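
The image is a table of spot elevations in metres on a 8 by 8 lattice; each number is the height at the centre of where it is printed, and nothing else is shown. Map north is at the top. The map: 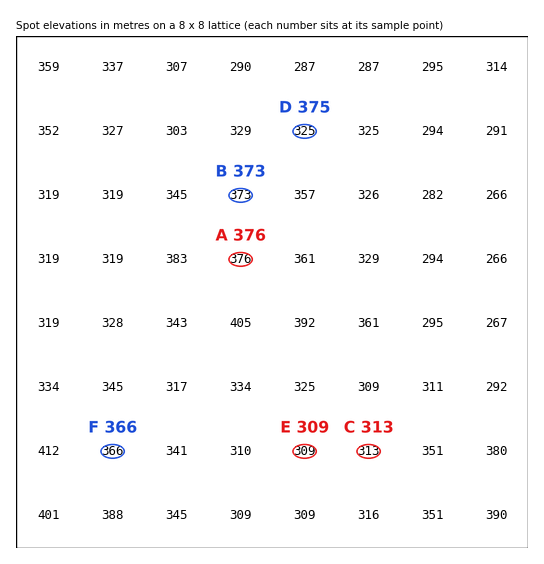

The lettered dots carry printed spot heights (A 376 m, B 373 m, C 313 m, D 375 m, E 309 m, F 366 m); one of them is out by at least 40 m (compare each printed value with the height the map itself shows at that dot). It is D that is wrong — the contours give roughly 325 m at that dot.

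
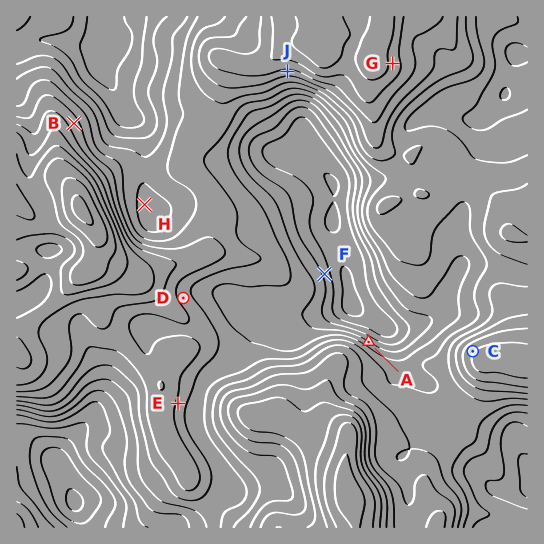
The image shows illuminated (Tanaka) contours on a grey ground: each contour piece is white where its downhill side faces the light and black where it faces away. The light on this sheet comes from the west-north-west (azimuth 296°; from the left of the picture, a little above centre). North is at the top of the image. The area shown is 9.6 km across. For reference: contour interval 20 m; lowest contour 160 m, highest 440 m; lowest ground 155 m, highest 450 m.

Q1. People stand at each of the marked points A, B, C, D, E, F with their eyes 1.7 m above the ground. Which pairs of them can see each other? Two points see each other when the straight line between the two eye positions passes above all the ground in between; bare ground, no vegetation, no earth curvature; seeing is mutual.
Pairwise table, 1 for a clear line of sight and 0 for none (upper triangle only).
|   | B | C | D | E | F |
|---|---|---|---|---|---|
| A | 0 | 1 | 0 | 0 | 1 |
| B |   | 1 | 0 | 0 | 0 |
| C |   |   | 1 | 0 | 1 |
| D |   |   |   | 0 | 0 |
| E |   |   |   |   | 0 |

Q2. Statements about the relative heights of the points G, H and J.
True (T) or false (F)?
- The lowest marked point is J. F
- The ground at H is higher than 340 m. F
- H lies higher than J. F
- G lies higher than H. T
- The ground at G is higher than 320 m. T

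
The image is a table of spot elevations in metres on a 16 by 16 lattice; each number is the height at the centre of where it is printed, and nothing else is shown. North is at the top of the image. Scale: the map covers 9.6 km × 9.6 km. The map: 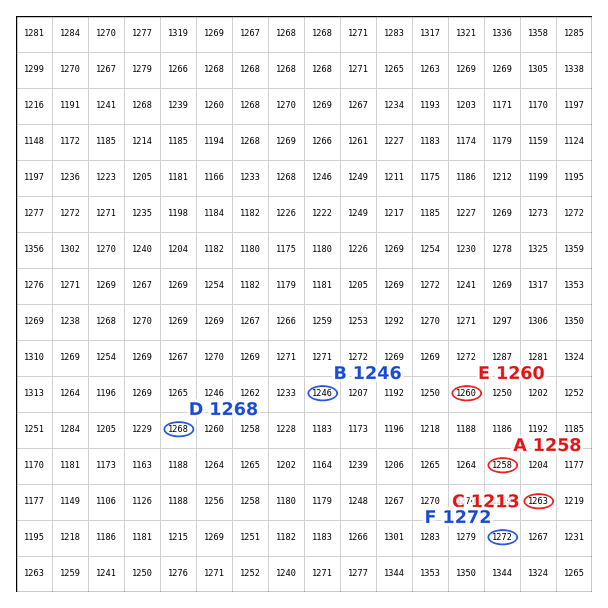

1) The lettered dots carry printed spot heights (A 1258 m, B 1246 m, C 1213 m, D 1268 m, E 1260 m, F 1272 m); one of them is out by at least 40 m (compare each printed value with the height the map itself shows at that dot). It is C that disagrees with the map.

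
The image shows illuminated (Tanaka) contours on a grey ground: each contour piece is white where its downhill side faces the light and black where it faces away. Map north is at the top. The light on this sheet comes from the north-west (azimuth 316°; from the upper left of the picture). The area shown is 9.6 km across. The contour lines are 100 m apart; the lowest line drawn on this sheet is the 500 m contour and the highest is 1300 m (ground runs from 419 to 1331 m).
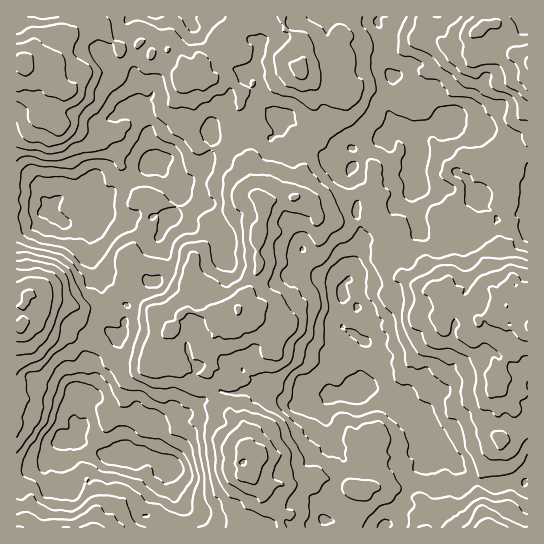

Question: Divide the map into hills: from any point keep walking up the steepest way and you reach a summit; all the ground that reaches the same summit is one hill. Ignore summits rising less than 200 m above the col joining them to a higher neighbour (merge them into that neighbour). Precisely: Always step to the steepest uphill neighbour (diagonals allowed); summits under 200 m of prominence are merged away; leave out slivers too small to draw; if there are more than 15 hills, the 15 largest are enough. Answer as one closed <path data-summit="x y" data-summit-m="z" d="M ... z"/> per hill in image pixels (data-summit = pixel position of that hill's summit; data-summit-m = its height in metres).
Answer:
<path data-summit="25 69" data-summit-m="1331" d="M379 16l-362 0-1 213 17-1 5-3 5-4 1-6 5-3 18 12 11 0 7-3 5 2 3 3-4 16 4 20 27 28 3 12 3 3 6-8 14-13 10-2 1-12 8-11 0-4-6-9 0-8 20-36 0-8-4-12 7 2 5-3 6-10 15-10 5-26 3 8 11 8 6-5 2-6 6-1 14-12 14-7 8 0 3 3 1 11 4 7 18 12 16 0 8 6 7-2 15 10 4 0-1-18 7-6 1-4 19 1 10 3 3 14 3 4 15 2 7 6 3-8 0-19-3-7 16-7 8-7 6 0-3-2-4-14-7-12-12 0-25-10-11-18-1-32-7-10z"/><path data-summit="238 309" data-summit-m="1207" d="M279 127l-4 8-12 9-5 1-19-6-12 12-11-8-3-8-5 26-15 10-7 10-4 3-6-1 3 19-20 36 0 8 6 9-1 8-7 7-1 12-10 2-14 13-5 8 1 5-7 24-5 9-23 22 2 14-3 7-6 6-7 1-3 4-3 24 10 8-8 11 34 17 13 2 3-2-1-7 3-5 0-14 2-6 5-6 7-3 10 10 0 15-4 8-11 8 15 0 0-6 10-31 9-7 17 0 7-9 11-4 10-8 6-1 6 2 11 0 17-7-6-1-3-5 11 5 0 3 5 0 7 8 24 9 4 0 6-4 0-11 6-6 14 8 8-2-4-8 5-15-3-10 10-11 5-12 5-3-6-4 0-6 4-8-4-12 0-15 6-8 0-7 14-33-3-16-4-8 1-11-6-12-2-20 3-4-18-10-7 2-8-6-18-1-16-11z"/><path data-summit="527 326" data-summit-m="1311" d="M366 139l-5 0-2 4-7 6 1 17-4 5 2 20 6 12-1 11 4 8 3 16-14 33 0 7-6 8 0 9 14 12 3 12-7 15 10 6 14 14 2 19-8 8-14 5 14 6 10 9 16 6 10 12 4-2 11 3 6 11 0 19 11-1 7 10 28 21 16 5 36-2 2-2 0-266-10 0-7 4-13 1-6-9-13-10 0-6-6-4-5-10-9-8-3 2-4 10-5 3-26 0-8-7 3-14-3-3-18-3-3-4-3-14z"/><path data-summit="257 455" data-summit-m="1268" d="M257 385l-19 8-11 0-6-2-6 1-10 8-11 4-7 9-17 0-11 9 1 1-9 31 17 13 0 15 7 16 9 11 3 18 138 1 0-8 8 1 13-5 9 7 16 5 15 0 1-3 10-11 4-15 10-13 0-8 2-5 14-12 0-8-30-4-11 7-12 4-8 0-9-8-16-1-10-4-3-5-1-20-4-9 2-11 11-8-2-2-7 0-9 7-25 6-24-9-7-8-5 0z"/><path data-summit="527 63" data-summit-m="1316" d="M527 16l-146 0-4 6 7 11 1 32 11 18 25 10 12 0 7 12 4 14 3 2-6 0-8 7-16 7 3 7 0 19-7 17 2 5 6 5 26 0 5-3 4-10 3-2 9 8 5 10 6 4 0 6 14 11 5 8 8 0 12-5 10-1z"/><path data-summit="21 325" data-summit-m="1324" d="M51 212l-5 1-8 12-5 3-17 2 1 249 13-10 12-4 5-6 10 0 3-5 0-13 2-2 13 0 8-10-10-8 3-11-1-11 4-6 7-1 7-9 0-33 13-15 5-2 7 4 3-3 7-24 0-4-5-4-3-12-27-28-4-13 4-23-6-5-20 3-13-8z"/><path data-summit="94 527" data-summit-m="1032" d="M74 439l-12 0-1 6 3 17 11 24 0 5-5 4-9 0-5-4-9-24 3-6 7-2-10 0-5 6-12 4-14 10 1 49 170-1-3-18-9-11-7-16 0-15-5-4-13-7-24 0-4 3-9 0-22-10z"/><path data-summit="487 527" data-summit-m="1174" d="M439 449l-10 2-2 2 0 8-14 12-2 5 0 8-10 13-4 15-10 11 0 3 141-1-1-46-21 2-4 2-12 0-13-4-31-22z"/>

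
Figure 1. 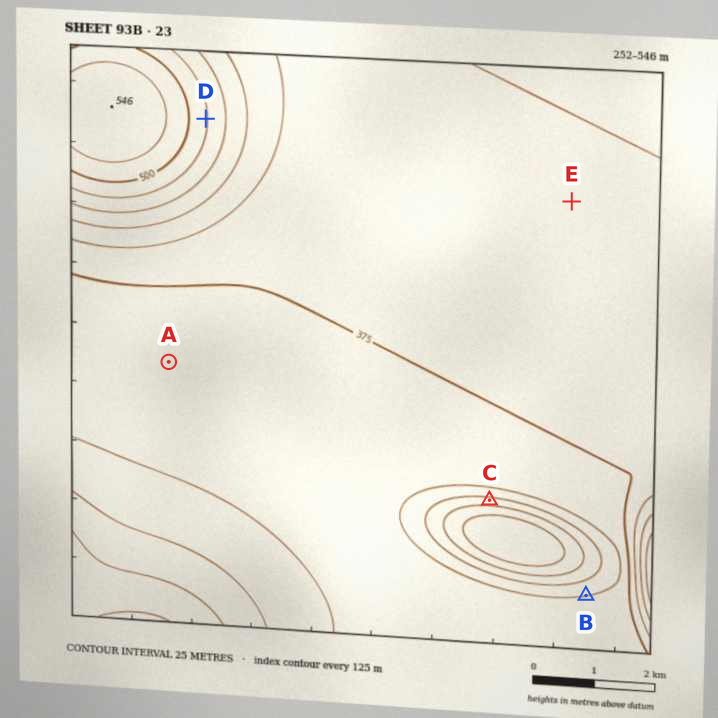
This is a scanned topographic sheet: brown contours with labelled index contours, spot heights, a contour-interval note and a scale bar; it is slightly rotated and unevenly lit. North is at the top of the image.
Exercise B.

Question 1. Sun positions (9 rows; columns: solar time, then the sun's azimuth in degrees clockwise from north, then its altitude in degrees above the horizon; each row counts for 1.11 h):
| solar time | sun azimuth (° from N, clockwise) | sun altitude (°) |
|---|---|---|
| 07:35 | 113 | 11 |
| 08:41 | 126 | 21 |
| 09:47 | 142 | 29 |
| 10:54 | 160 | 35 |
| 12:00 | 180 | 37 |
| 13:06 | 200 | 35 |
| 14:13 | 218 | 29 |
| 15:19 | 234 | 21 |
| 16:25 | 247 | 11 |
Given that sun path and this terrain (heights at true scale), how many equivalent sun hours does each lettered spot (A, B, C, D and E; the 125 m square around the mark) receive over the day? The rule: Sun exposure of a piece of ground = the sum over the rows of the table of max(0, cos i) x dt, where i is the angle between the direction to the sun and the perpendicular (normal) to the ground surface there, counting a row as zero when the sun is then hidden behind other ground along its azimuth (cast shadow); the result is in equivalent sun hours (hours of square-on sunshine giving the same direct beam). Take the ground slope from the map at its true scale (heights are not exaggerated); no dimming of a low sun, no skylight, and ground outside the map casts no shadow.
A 4.3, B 3.8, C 5.3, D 4.2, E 4.3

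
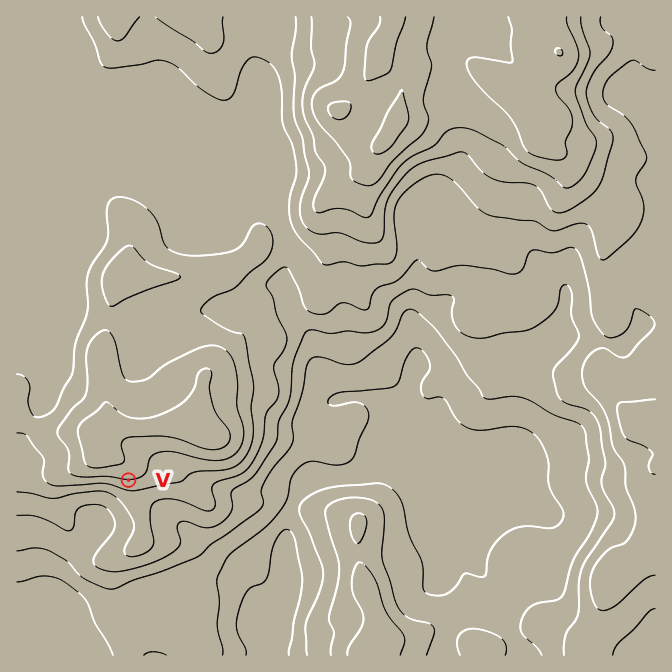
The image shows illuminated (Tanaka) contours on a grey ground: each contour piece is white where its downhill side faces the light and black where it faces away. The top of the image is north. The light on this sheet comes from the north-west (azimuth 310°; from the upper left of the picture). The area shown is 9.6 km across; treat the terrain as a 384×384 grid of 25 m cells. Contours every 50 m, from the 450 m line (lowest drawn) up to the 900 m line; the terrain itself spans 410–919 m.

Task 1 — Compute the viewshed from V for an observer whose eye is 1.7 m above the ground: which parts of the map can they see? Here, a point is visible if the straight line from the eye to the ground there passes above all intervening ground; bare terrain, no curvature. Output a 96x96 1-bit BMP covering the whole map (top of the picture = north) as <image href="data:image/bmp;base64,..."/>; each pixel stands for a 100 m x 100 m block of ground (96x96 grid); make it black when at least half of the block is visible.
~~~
<image width="96" height="96" href="data:image/bmp;base64,Qk2+BAAAAAAAAD4AAAAoAAAAYAAAAGAAAAABAAEAAAAAAIAEAAATCwAAEwsAAAIAAAAAAAAA////AAAAAAD/8AB////4AA4P/AD/wAB////8AA8f/AD/AAB////+AAP//gD+AAB////+AAD//gD8AAB+P//+AAD//wD8AAB8P//+AAD//wD8AAA8ff/8AAD//wD4AAA+ff/8AAD//wD4AAA//P/4AAD//wD4AAAf/P/4AAB//wDwAAAGPH/4AAA//4DwAAAAHD/4AAA//4DgAAAAAB/4AAAf/4DgMAAAAAfwAAAf/8Dg/gAAAAfwAAAf/8Pw/8AAAAPwAAAf///5///AAAPwAAAf///5///wAAPwAAAf///////4AAPwAAA////////4AAPwAAB////////4AAPwAAH////////4AAPwAB/////v///4AAH4AP////8H4f/wAAD4A/////8HwPPgAAAAAA////8D4MDAAAAAAAAP//8AeMAAAAAAAAAAf/8AHgAAAAAAAAAAH/8ADAAAAAAAAAAAB/8AAAAAAAAAAAAAAf8AAAAAAAAAAAAAAP8AAAAAAAAAAAAAAP8AAAAAAAAAAAAAAH8AAAAAAAAAAAAAAD8AAAAAAAAAAAAAAD8AAAAAAAAAAAAAAB8AAAAAAAAAAAAAAAIAAAAAAAAAAAAAAAAAAAAAAAAAAAAAAAAAAAAAAAAAAAAAAAAAAAAAAAAAAAAAAAAAAAAAAAAAAAAAAAAAAAAAAAAAAAAAAAAAAAAAAAAAAAAAAAAAAAAAAAAAAAAAAAAAAAAAAAAAAAAAAAAAAAAAAAAAAAAAAAAAAAAAAAAAAAAAAAAAAAAAAAAAAAAAAAAAAAAAAAAAAAAAAAAAAAAAAAAAAAAAAAAAAAAAAAAAAAAAAAAAAAAAAAAAAAAAAAAAAAAAAAAAAAAAAAAAAAAAAAAAAAAAAAAAAAAAAAAAAAAAAAAAAAAAAAAAAAAAAAAAAAAAAAAAAAAAAAAAAAAAAAAAAAAAAAAAAAAAAAAAAAAAAAAAAAAAAAAAAAAAAAAAAAAAAAAAAAAAAAAAAAAAAAAAAAAAAAAAAAAAAAAAAAAAAAAAAAAAAAAAAAAAAAAAAAAAAAAAAAAAAAAAAAAAAAAAAAAAAAAAAAAAAAAAAAAAAAAAAAAAAAAAAAAAAAAAAAAAAAAAAAAAAAAAAAAAAAAAAAAAAAAAAAAAAAAAAAAAAAAAAAAAAAAAAAAAAAAAAAAAAAAAAAAAAAAAAAAAAAAAAAAAAAAAAAAAAAAAAAAAAAAAAAAAAAAAAAAAAAAAAAAAAAAAAAAAAAAAAAAAAAAAAAAAAAAAAAAAAAAAAAAAAAAAAAAAAAAAAAAAAAAAAAAAAAAAAAAAAAAAAAAAAAAAAAAAAAAAAAAAAAAAAAAAAAAAAAAAAAAAAAAAAAAAAAAAAAAAAAAAAAAAAAAAAAAAAAAAAAAAAAAAAAAAAAAAAAAAAAAAAAAAAAAAAAAAAAAAAAAAAAAAAAAAAAAAAAAAAAAAAAAAAAAAAAAAAAAAAAAAAAAAAAAAAAAAAAAAAAAAAAAAAAAAAAAAAAAAAAAAAAAAAAAAAAAAAAAAAAAAAAA="/>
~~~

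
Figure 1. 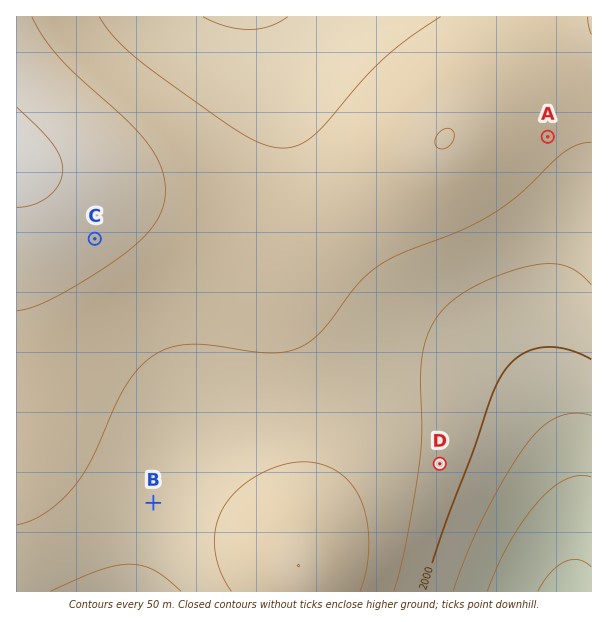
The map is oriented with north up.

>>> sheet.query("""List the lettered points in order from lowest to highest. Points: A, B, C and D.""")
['D', 'B', 'A', 'C']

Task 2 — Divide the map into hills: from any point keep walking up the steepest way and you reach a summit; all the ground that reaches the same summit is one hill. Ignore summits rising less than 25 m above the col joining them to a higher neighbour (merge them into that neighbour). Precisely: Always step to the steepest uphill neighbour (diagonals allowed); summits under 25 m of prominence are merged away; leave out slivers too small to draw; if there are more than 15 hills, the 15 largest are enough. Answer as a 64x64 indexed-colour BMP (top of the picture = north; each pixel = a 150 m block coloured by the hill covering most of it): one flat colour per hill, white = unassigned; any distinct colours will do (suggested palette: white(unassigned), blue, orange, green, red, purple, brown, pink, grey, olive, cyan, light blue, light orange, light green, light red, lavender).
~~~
<image width="64" height="64" href="data:image/bmp;base64,Qk12CAAAAAAAAHYAAAAoAAAAQAAAAEAAAAABAAQAAAAAAAAIAAATCwAAEwsAABAAAAAAAAAA////ALR3HwAOf/8ALKAsACgn1gC9Z5QAS1aMAMJ34wB/f38AIr28AM++FwDox64AeLv/AIrfmACWmP8A1bDFABERERERERMzMzMzMzMzMzMzMzMzMzMzMzMzMzMzMzMiEREREREREzMzMzMzMzMzMzMzMzMzMzMzMzMzMzMzMyIRERERERERMzMzMzMzMzMzMzMzMzMzMzMzMzMzMzMzIhEREREREREzMzMzMzMzMzMzMzMzMzMzMzMzMzMzMzMiERERERERETMzMzMzMzMzMzMzMzMzMzMzMzMzMzMzMyIRERERERERMzMzMzMzMzMzMzMzMzMzMzMzMzMzMzMzIhEREREREREzMzMzMzMzMzMzMzMzMzMzMzMzMzMzMzMiERERERERERMzMzMzMzMzMzMzMzMzMzMzMzMzMzMzMyIREREREREREzMzMzMzMzMzMzMzMzMzMzMzMzMzMzMzIhERERERERETMzMzMzMzMzMzMzMzMzMzMzMzMzMzMzMiEREREREREREzMzMzMzMzMzMzMzMzMzMzMzMzMzMzMyIRERERERERETMzMzMzMzMzMzMzMzMzMzMzMzMzMzMzIhERERERERERMzMzMzMzMzMzMzMzMzMzMzMzMzMzMzEiERERERERERETMzMzMzMzMzMzMzMzMzMzMzMzMzMzMSIRERERERERERMzMzMzMzMzMzMzMzMzMzMzMzMzMzMRIhERERERERERETMzMzMzMzMzMzMzMzMzMzMzMzMzMRIiEREREREREREREzMzMzMzMzMzMzMzMzMzMzMzMzMxEiIREREREREREREREzMzMzMzMzMzMzMzMzMzMzMzMxEiIhEREREREREREREREzMzMzMzMzMzMzMzMzMzMzMRESIiERERERERERERERERERETMzMzMzMzMzMzMzMzMRESIiIREREREREREREREREREREREREzMzMzMzMzMzERERIiIhERERERERERERERERERERERERERERERERERERERIiIiERERERERERERERERERERERERERERERERERERERIiIiIRERERERERERERERERERERERERERERERERERERIiIiIhERERERERERERERERERERERERERERERERERERIiIiIiERERERERERERERERERERERERERERERERERERIiIiIiIRERERERERERERERERERERERERERERERERESIiIiIiIhEREREREREREREREREREREREREREREREREiIiIiIiIiERERERERERERERERERERERERERERERERIiIiIiIiIiIRERERERERERERERERERERERERERERESIiIiIiIiIiIhEREREREREREREREREREREREREREREiIiIiIiIiIiIiEREREREREREREREREREREREREREREiIiIiIiIiIiIiIRERERERERERERERERERERERERERIiIiIiIiIiIiIiIhERERERERERERERERERERERERERIiIiIiIiIiIiIiIiERERERERERERERERERERERERERIiIiIiIiIiIiIiIiIRERERERERERERERERERERERERIiIiIiIiIiIiIiIiIhERERERERERERERERERERERERIiIiIiIiIiIiIiIiIiERERERERERERERERERERERERIiIiIiIiIiIiIiIiIiIRERERERERERERERERERERERIiIiIiIiIiIiIiIiIiIhEREREREREREREREREREREREiIiIiIiIiIiIiIiIiIiEREREREREREREREREREREREiIiIiIiIiIiIiIiIiIiIREREREREREREREREREREREiIiIiIiIiIiIiIiIiIiIhERERERERERERERERERERESIiIiIiIiIiIiIiIiIiIiERERERERERERERERERERESIiIiIiIiIiIiIiIiIiIiIRERERERERERERERERERERIiIiIiIiIiIiIiIiIiIiIhEREREREREREREREREREREiIiIiIiIiIiIiIiIiIiIiEREREREREREREREREREREiIiIiIiIiIiIiIiIiIiIiIRERERERERERERERERERESIiIiIiIiIiIiIiIiIiIiIhERERERERERERERERERERIiIiIiIiIiIiIiIiIiIiIiEREREREREREREREREREREiIiIiIiIiIiIiIiIiIiIiIREREREREREREREREREREiIiIiIiIiIiIiIiIiIiIiIhERERERERERERERERERESIiIiIiIiIiIiIiIiIiIiIiERERERERERERERERERERIiIiIiIiIiIiIiIiIiIiIiIREREREREREREREREREREiIiIiIiIiIiIiIiIiIiIiIhERERERERERERERERERESIiIiIiIiIiIiIiIiIiIiIiERERERERERERERERERERIiIiIiIiIiIiIiIiIiIiIiIRERERERERERERERERERIiIiIiIiIiIiIiIiIiIiIiIhEREREREREREREREREREiIiIiIiIiIiIiIiIiIiIiIiERERERERERERERERERESIiIiIiIiIiIiIiIiIiIiIiIRERERERERERERERERERIiIiIiIiIiIiIiIiIiIiIiIhEREREREREREREREREREiIiIiIiIiIiIiIiIiIiIiIiEREREREREREREREREREiIiIiIiIiIiIiIiIiIiIiIiIRERERERERERERERERESIiIiIiIiIiIiIiIiIiIiIiIhERERERERERERERERERIiIiIiIiIiIiIiIiIiIiIiIi"/>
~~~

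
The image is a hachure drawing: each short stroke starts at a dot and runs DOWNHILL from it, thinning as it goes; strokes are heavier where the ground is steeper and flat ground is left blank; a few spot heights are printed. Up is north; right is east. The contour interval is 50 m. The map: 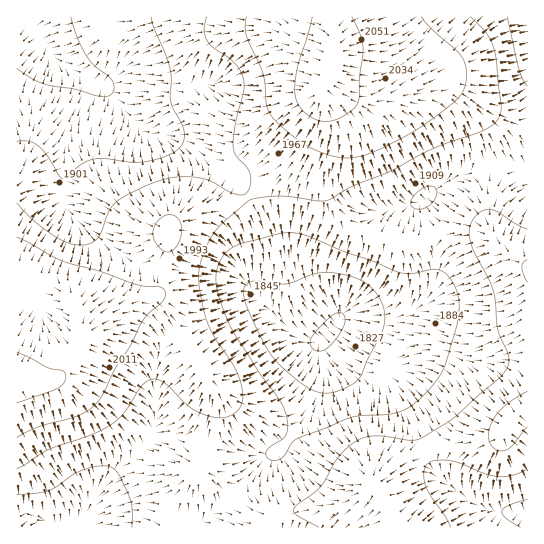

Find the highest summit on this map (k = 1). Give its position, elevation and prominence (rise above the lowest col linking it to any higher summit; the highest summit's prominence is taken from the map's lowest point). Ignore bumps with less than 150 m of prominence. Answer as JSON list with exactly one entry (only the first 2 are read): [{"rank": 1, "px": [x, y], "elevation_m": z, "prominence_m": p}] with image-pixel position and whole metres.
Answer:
[{"rank": 1, "px": [329, 71], "elevation_m": 2069, "prominence_m": 273}]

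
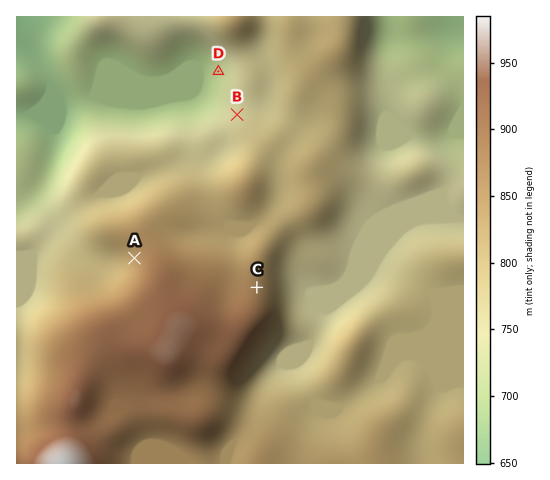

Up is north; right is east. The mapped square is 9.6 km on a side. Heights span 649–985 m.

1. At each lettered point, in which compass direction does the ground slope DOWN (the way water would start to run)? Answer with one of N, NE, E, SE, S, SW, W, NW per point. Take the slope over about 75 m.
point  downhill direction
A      W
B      NW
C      NE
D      W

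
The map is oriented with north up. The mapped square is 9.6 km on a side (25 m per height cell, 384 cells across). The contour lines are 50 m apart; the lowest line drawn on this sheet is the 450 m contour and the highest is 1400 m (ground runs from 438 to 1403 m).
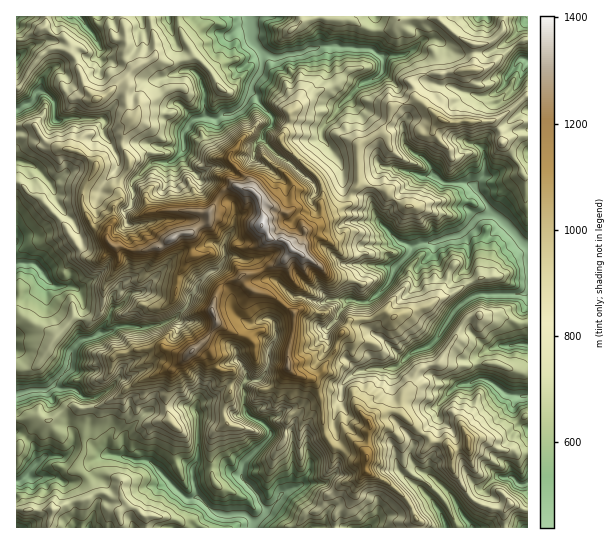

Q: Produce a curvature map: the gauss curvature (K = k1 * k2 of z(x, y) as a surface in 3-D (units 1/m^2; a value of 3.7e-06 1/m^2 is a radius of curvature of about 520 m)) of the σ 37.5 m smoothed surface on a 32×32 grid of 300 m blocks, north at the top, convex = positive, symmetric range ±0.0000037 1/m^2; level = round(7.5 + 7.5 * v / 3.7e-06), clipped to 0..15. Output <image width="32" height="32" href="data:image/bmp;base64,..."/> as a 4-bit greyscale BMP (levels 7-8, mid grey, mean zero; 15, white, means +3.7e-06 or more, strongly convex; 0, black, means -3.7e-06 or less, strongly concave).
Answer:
<image width="32" height="32" href="data:image/bmp;base64,Qk12AgAAAAAAAHYAAAAoAAAAIAAAACAAAAABAAQAAAAAAAACAAATCwAAEwsAABAAAAAAAAAAAAAAABEREQAiIiIAMzMzAERERABVVVUAZmZmAHd3dwCIiIgAmZmZAKqqqgC7u7sAzMzMAN3d3QDu7u4A////AMV3WKh5eJhWmLdXh6yMaCyhxZd1d5VnhmhmZpgml1lymHhniHd12GepeZanaGVix4d5d5iI91h3hja5Onhed/urdXh2lTZXeZvILrgtordkaHh3lpfFt4n0mXQqlRb1d3d3d3R7tHqxKVh45aaoeGN8ejN40IxQqpN1aWVoSleMhiib5IR7bG1JR5iGiHjKiJlJbUh8WZ9Kd1tHl3hneIp5iceHdMVFjcp0mHd3dzh5eHdpaTqoe0eGZgWFnFh12HdziBp7HAM+g6X3iomGh3aIiFn0uwroeR8PdTl3h+qZdmiDb1/3aZhXHNTGZ4h2g9q4aJlXE4V2fYwG9JhlC8ZndD+GWnnUg4hdhoYof4eGdnWyJqczuGhIinatJ3ZYh3iJFpt/c6mMWFapl3iGeXZ3V9ea6GTGdWU1ZpaqakSKl3d5uhqGC3eU2FakyoeViXd2ZwnDzZvHTHOmHUlhd3h4e6tvaiOwQKimh4WEz3eXeIonSCeVnf/QiHdqy2jIlnJGxWiLeonQ+YhoZ2wchYZ41Wh5h6RJPZR2eISHo+Y3XYzYWHhxpRDZd6lqJml4iPamWFd2vM9mlneneYhoaWyEuJiHhZdIhmtneciliNSGllSVZ4ZFiVVHdngzpnkJbmhIrHiGh4mE2ZeHi6V3pnObSXOIiHeWdelIh2p0p6jX"/>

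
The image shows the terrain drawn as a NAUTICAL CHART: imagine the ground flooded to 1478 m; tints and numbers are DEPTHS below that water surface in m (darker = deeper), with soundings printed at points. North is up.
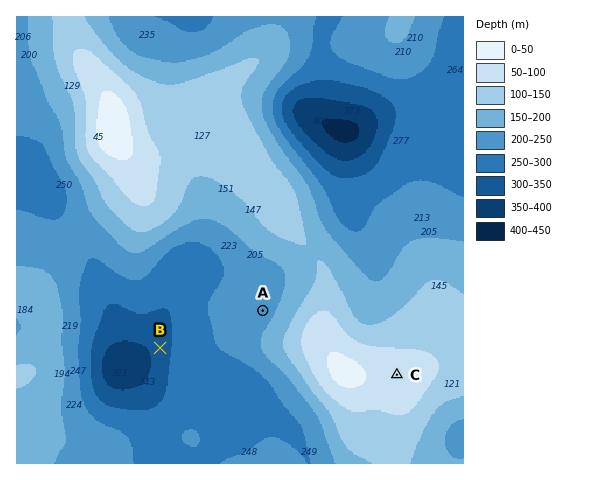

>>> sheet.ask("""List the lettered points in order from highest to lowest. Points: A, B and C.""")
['C', 'A', 'B']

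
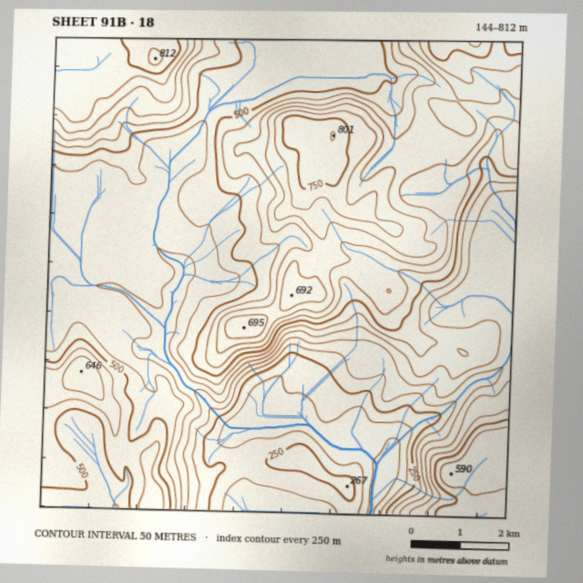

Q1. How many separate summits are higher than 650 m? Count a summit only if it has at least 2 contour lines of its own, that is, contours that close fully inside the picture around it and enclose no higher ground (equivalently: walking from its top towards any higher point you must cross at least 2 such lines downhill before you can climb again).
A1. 1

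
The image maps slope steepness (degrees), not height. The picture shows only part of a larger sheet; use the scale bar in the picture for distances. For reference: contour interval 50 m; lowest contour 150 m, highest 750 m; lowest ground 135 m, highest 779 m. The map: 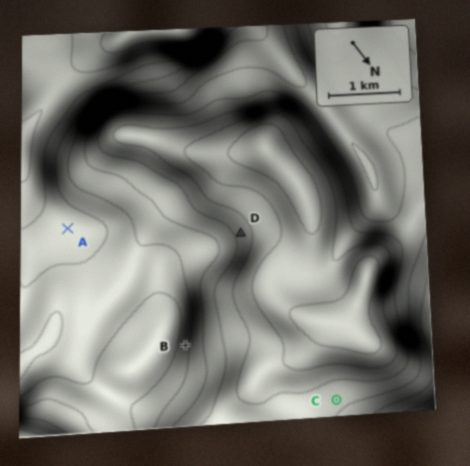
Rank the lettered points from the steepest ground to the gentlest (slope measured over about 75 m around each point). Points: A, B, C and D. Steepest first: B D C A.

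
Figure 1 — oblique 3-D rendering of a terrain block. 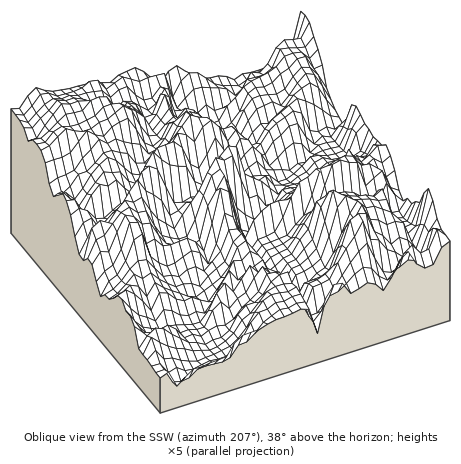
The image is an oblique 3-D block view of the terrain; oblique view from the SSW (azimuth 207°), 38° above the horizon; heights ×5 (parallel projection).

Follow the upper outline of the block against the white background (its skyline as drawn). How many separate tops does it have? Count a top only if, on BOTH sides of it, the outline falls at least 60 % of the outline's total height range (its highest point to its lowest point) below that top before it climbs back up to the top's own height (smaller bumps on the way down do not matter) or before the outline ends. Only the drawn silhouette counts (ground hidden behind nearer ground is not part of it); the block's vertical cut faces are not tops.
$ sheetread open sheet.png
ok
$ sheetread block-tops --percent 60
0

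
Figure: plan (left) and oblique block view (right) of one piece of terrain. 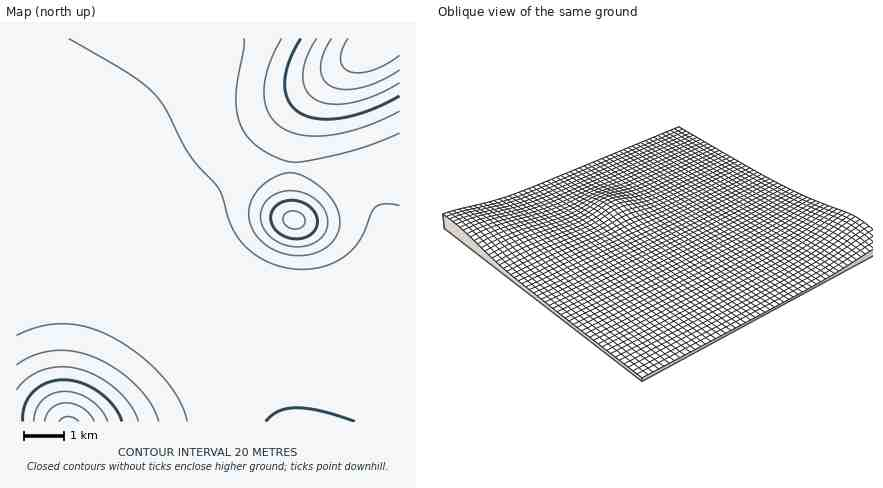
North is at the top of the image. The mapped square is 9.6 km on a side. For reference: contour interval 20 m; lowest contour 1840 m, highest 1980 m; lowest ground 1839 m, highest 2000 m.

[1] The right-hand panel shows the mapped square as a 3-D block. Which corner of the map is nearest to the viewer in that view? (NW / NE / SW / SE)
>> NW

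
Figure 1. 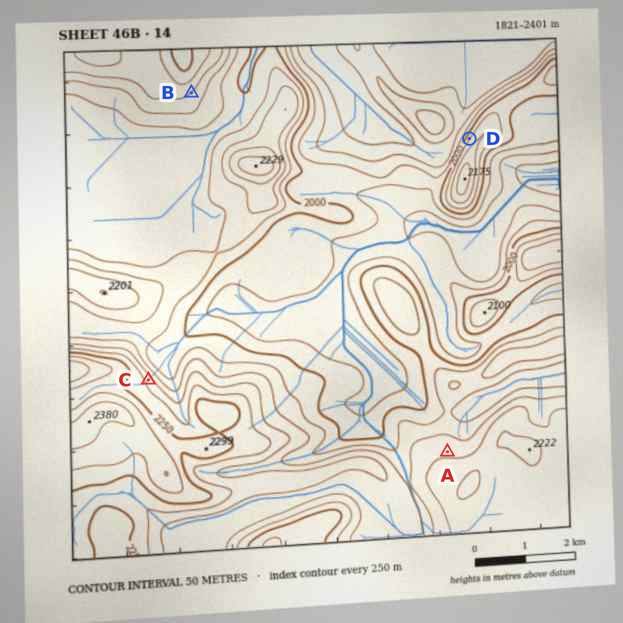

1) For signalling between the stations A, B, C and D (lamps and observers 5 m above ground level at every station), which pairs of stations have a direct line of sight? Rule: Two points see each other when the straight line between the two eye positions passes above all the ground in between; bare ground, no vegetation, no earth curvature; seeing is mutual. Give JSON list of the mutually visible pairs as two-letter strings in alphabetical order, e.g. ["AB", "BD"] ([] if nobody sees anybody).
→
["BC", "CD"]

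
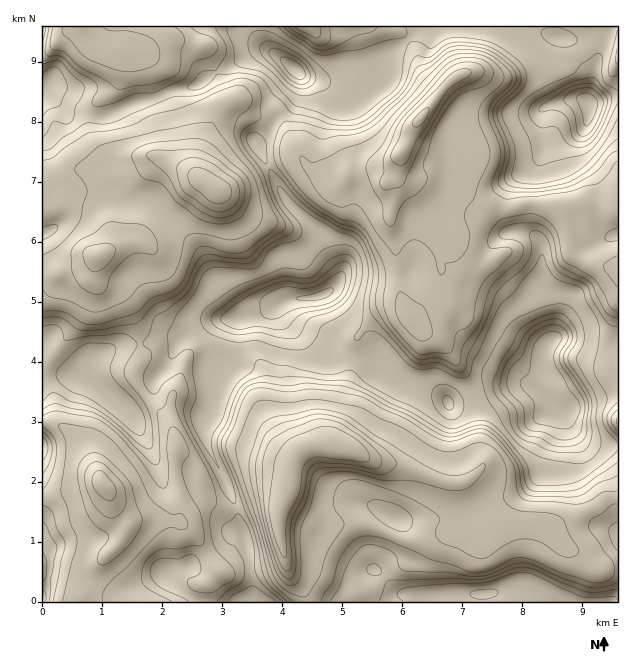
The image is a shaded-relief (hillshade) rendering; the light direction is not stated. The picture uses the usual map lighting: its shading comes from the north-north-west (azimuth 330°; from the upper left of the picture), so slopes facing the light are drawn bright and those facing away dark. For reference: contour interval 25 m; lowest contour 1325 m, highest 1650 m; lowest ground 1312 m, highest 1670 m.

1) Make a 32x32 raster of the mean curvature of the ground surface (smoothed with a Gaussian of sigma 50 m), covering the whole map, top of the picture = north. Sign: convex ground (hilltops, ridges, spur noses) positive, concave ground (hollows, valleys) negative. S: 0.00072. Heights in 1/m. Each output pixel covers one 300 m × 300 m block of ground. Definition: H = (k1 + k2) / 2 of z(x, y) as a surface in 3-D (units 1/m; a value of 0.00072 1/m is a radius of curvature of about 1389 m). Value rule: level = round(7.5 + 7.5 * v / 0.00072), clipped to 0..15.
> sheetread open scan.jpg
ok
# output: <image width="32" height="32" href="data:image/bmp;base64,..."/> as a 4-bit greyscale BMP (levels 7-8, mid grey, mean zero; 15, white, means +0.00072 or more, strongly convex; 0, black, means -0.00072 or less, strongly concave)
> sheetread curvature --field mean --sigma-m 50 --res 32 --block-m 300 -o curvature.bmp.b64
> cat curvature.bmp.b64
<image width="32" height="32" href="data:image/bmp;base64,Qk12AgAAAAAAAHYAAAAoAAAAIAAAACAAAAABAAQAAAAAAAACAAATCwAAEwsAABAAAAAAAAAAAAAAABEREQAiIiIAMzMzAERERABVVVUAZmZmAHd3dwCIiIgAmZmZAKqqqgC7u7sAzMzMAN3d3QDu7u4A////AGqHeIVpVDyoWaUzMyV2RHIrd3cWe9R/amdYuorEEpzeK315RjpxbziFVmmqrKy5mTllx5rGYK8np3ypiIiIiYVZeYl4tVHtJ4qTSHd4iZllh3qmink23YSGRodmeJvJuZavp0pqCauyU0d5u3mANJl4u1o6sIiqlGn6uWa8pZhXSXfDXaD1urvft2i6vkp3ctquYJ4jt5mr2DfKJ+U1UnfqpSO6JGtlaFa7ZBVahGGLhVRMfXVPyaqrYlgopkZxh4RnujtnVWZkVUZUSXZHNsmmVoqHh3iGZnd0icpaZF+YaURHhYq7uHh6ROuoWZIFiDbLeFaEBEasl12oipWXKVi5iKpWWlVUMnesh5mVeqddhqlpvVapUmIHm3iIlWZSWpeZVotiN5vbE3toiJqEfMmIzJmoeN0jeYK6eIh704toNmiJhndqy4M0uXeIkTGJhZd4eGRqpdYH6otXh5mpuImId3ZHreigrZZqd3iYzeyYiHh4aczKJciXmYloowEkqZqHeqm5aA2Yh42WeKxGhmtZqoiXh5BNuLpqxGesV4VatXR4h3d3aahUmPo3xHa3C5aXI3mbqnlVVDifRaBRRgZlR6dSB82pWYdQevWNeaMaJaqavFRHoAl3dHfv/pacfeqoiJicdhB5VlSRq7VHiHTZh4iqiEdVzoiZdUI1d1Zg"/>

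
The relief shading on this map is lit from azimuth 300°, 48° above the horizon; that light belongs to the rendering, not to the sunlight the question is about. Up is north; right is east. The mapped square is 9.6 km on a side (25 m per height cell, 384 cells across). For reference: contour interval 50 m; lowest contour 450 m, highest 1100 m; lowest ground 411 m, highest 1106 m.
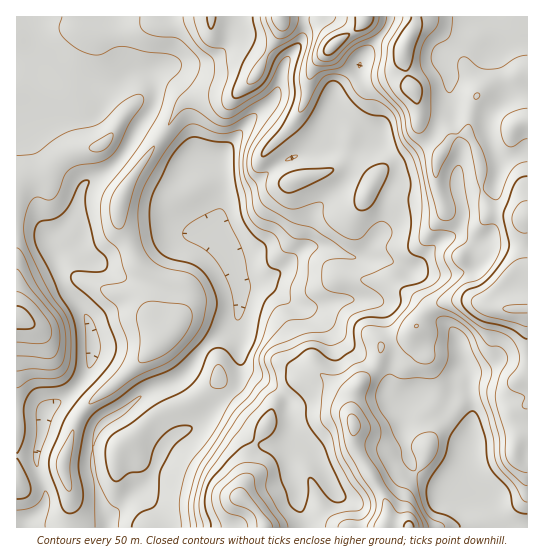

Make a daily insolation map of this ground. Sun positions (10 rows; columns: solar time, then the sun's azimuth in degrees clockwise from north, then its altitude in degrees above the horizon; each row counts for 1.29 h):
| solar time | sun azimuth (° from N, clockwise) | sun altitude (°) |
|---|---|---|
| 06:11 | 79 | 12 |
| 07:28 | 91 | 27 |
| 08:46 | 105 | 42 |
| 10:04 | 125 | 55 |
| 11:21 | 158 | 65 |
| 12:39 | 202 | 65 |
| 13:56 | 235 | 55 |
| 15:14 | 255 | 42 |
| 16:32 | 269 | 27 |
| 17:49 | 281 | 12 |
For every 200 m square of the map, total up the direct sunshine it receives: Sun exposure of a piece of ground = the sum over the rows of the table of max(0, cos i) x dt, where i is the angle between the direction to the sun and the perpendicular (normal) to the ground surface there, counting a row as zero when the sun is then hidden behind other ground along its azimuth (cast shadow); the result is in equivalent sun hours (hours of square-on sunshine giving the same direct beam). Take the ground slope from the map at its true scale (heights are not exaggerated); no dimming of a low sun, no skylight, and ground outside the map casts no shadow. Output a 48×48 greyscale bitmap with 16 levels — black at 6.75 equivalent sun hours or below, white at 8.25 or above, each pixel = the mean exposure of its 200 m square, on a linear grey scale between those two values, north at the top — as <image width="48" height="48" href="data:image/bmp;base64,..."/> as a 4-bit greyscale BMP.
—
<image width="48" height="48" href="data:image/bmp;base64,Qk32BAAAAAAAAHYAAAAoAAAAMAAAADAAAAABAAQAAAAAAIAEAAATCwAAEwsAABAAAAAAAAAAAAAAABEREQAiIiIAMzMzAERERABVVVUAZmZmAHd3dwCIiIgAmZmZAKqqqgC7u7sAzMzMAN3d3QDu7u4A////AMu7zLvKmYiaiazLp0ebqGVDmnITWKq7zO26zbvLh3iqibzdszertyAydzACSaqrze26zKrNt4mpVqvLVHq6l2iohFJoq7u6rMqbyprNy6mZQ1V3Z5q7l6y7ZGaau7u7vJebyIq93cqZYiI3mqq7ibu7V4q7y7q8zYequZm83cuociRFaJu5i7u2WZvMy5q7zamXqqiszLupchVmZ5uom7ylm7vMuZqpzLuWiqiLzLy5dBN5qrupupyZuru6qZqXrLqneqhmq8zLlzJYvMuay4y7qKmJupqorKm4erqEWbzMuWJHnLurzJuYeKqZu6uqu6q5aMy6dqzNzKUkaKu6qodEaru7u6uazLvLhJ3cuGiszcowNqu7mGZXm7u8u5uqu8zd2EjNy5dnrNyTM4zMuIq6rMzMy5qazN3t3HN83MynacyXRJzMuWervd3cu5h4zN7ty4VXzc3ch6pXiaq7uFNazd7tu6mWe+7tuZZ2jN3cuIg3eamahnVq3M3cu6vKiu7cl5h4is3cyXZmETRGVneazMy6mbvcu+7bd5iLqrzMy4iYUkQgJVi7q83bmbvdzN24Vpiru7u8zLm5h4h1d4h2VqzIfLzd3cpzJpm7u7uru7q6h4h4mpUiMTinu6zM3pYgF6zLqqqqqqq7l3eaqoU0ZBWry8zLu2IBa8zcupmaqom7l3rM3cu7u4ZWiIiYd3NGrcuYmqu7p3q7upmazd3dy2EAAAB7uoVouod5vMqYZXu7zLiJq8uqqXZ3ZkAIu4VoqZmrzJZERqu7vNuZqYd4iqurvcgym2V6u7zLunZmebu8us24eKvMzN3JiruEemebzLzcyXiau7u8y73cvN3cuqvaRKuZm5m8zLu9yZq7u7u83czd3d3MupjN2qy6vbvdzLqsuZvMzLqrzd3dzMzNyqmd7JzLvbzdzLqsuavMzKmqzd3dy7zdyqmLy6rJiszdzLmLuqvMzJmorN3dy6vMyqmLq6mGeMzMvLlnu7q7zJqqm83d3LmrqZmLq6uXebzMvMpkm8u7qImayZvN3dubqZh7q6y5aau7zd22W8urmIl33HRXm8upiKl7vKuqdqqrze7bV8y6qZlkncqIiJqYaLqLzLusubuqq7zclZzMzLuCOt3Mu6uoiruovbms3Lu6mYerp2vM3dy1A63cy7uJqa3KrMm73bu7uph6unjM3d3KUkvcy7mat3zLmaq5zbu7u7qIvKes3c3LljXMu7q8yYu7qau3V8y7u7uonMmc3LzcuGOcuqzLyrypqrzKZMu7u7u6mrqKu5nMyXZ8uby8u8yZq6u7uru7u7u7qqqYmZd8yXaMu7ubu6l5upmszKq7u8zMu7upmamHuWVsy9mIq7hpu6mavLu7zMzMzMzLuqqoeVY4yshla9mJu7qqmbu8zMzM3d3czNupi4hBjKmFacmpu7u7qczMzMzM3d3MzNy5itlzBbqpZKu7u7y7u7zMy7u8zN3Mu8uZqsy5UBrLYErMy7u7u7u7u7u7u7u6q7u6qcqqp2jKlVq6q7u7uw=="/>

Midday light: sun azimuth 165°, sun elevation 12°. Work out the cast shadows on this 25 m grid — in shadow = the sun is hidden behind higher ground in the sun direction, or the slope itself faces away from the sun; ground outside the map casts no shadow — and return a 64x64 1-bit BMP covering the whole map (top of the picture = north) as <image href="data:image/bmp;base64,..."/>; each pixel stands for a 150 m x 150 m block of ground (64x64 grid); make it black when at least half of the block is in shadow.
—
<image width="64" height="64" href="data:image/bmp;base64,Qk0+AgAAAAAAAD4AAAAoAAAAQAAAAEAAAAABAAEAAAAAAAACAAATCwAAEwsAAAIAAAAAAAAA////AAAAAAAAAAAAABgAAAAAAAAA/NwAAAAAAAH4yAAAAAIAAfiAAAAAAwAAAIAAAAAD8AAAAAAAAAPwAAAAAAAAA/wAAAAAAAAD/gAAAAAAAAPwAAAAAAgAA/AAAAAAABgD8AAAAAAAHAPwAAAAAAAOA/AAAAAAAgMB/gAAAAADAID+AEAAAAGAcD8AAAAAAOAcHwAAAAAA8AYfAMAAAABwAA4A8AAEADAADADwAAAAAAAP4OAAAAAAAAf8wAAAAAAAB/7AAAAAAAAH/IAAAAAAAAf8P4AAAAAABzg/wAAIAAACMH/AAAAAAAAAf8AAAAAAAAAA/+AAAAAAAAD/8AAAAAAAAP/wAAAcAAAAf/gAABwAAAAAfAAAGAAAAAI8AAAAAAAABxgAAAAAAAACAAAAAAAAAAAAAAAAAAAAAAAAAAAAAAAAAAAAAAAAAAAAAAAAAAAAAAAAGAAAAAAAAAAcAAAAAAAAABwAAPAAAAIADgAAfAAAAAAHAAwAAAAAAAMADgAAAAAAAQAPAAAAAAAAAA+AAAAAAAAAD4AAAAAAAAAHwAAABgAAAAHgAAAHAAAAAOAAAAMAAAAAQAAAAAAAAAAAAAAAAAAAAAAAAAAAAAAAEAAAAAAAAAAYBAAAAAAAABwAAAAAAAAAHgMAAAAAAAAPg4AAAAAAAAfDgAAAAAAAB4OAAA=="/>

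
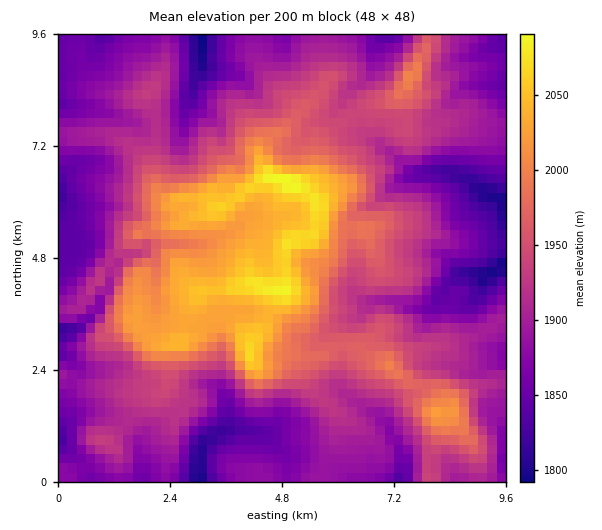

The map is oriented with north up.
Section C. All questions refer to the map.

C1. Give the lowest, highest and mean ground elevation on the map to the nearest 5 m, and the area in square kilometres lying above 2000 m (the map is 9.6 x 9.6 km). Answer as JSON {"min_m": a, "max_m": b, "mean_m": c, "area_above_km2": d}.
{"min_m": 1785, "max_m": 2100, "mean_m": 1930, "area_above_km2": 16.0}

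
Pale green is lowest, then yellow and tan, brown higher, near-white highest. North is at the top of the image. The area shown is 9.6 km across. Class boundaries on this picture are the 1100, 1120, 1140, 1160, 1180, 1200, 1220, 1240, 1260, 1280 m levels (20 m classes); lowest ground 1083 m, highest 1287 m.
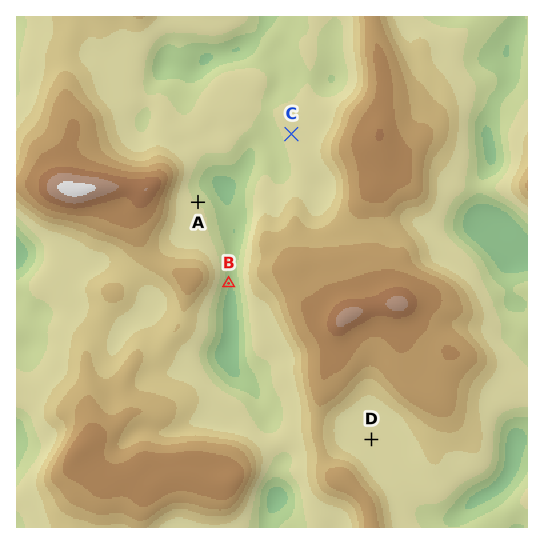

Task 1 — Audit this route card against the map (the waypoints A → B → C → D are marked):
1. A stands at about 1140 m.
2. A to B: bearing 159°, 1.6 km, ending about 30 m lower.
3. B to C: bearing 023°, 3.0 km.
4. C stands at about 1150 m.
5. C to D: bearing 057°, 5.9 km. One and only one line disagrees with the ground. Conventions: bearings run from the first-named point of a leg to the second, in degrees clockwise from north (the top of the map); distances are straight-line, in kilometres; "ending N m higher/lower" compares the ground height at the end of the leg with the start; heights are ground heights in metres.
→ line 5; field bearing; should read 165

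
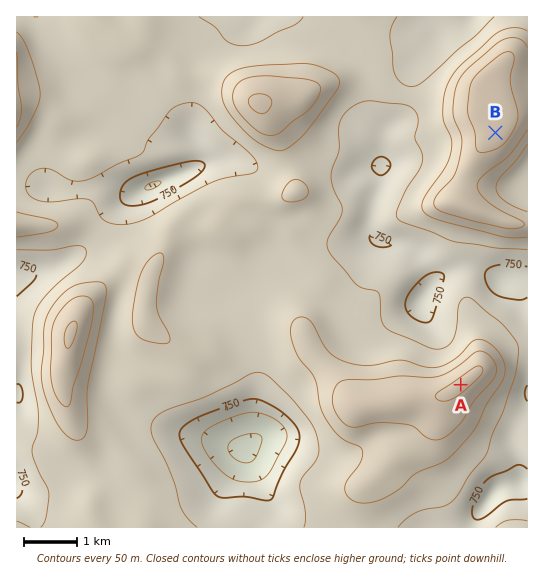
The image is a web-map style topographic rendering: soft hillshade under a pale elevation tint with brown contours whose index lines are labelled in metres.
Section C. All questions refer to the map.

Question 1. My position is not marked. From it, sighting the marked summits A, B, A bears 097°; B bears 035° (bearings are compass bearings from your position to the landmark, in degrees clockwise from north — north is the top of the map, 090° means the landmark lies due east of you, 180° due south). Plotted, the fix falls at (330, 369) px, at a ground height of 880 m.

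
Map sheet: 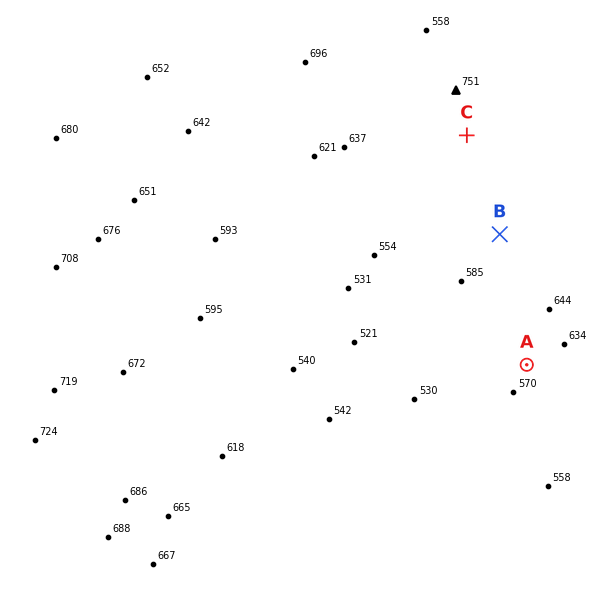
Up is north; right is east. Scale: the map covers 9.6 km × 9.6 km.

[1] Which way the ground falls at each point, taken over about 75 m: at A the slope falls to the SW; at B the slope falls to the SW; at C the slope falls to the SW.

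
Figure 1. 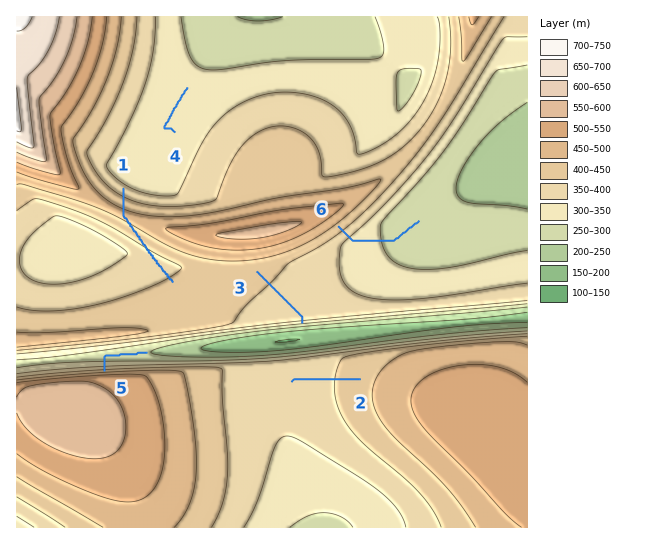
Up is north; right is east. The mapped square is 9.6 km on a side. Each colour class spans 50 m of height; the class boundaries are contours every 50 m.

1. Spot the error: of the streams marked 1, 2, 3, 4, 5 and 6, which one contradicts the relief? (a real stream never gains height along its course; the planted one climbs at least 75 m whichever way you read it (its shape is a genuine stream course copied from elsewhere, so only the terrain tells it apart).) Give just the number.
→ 1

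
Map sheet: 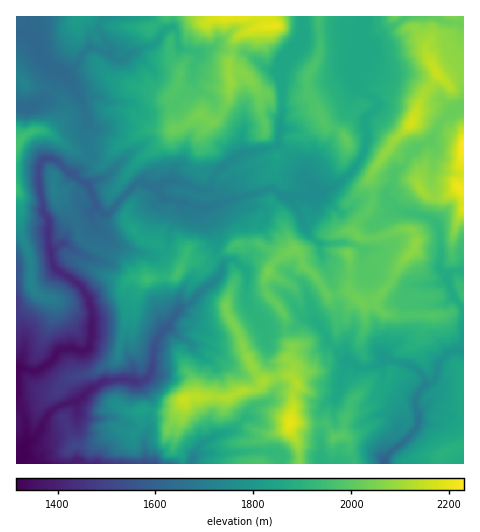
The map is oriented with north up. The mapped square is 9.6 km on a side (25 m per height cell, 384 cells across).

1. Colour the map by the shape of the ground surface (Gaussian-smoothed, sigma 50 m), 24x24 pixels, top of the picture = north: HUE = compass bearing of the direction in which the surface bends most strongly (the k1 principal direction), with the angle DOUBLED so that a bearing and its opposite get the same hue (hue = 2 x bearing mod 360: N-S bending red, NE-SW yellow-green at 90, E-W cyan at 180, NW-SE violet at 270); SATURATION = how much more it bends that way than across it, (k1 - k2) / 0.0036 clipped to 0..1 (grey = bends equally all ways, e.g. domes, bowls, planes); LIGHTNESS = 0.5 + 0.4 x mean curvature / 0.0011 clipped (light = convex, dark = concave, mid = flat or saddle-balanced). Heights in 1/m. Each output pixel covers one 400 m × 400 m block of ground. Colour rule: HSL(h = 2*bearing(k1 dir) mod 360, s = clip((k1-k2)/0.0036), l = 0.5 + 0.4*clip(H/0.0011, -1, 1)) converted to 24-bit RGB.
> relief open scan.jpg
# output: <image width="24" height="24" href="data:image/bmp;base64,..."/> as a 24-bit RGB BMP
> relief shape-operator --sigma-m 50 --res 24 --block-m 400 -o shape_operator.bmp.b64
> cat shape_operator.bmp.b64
<image width="24" height="24" href="data:image/bmp;base64,Qk32BgAAAAAAADYAAAAoAAAAGAAAABgAAAABABgAAAAAAMAGAAATCwAAEwsAAAAAAAAAAAAAY2CSfVec5nJhigAEi1ILvGgHXa8AYhMA0f+JB0VMwLlTrcQ0n7Upn1UvSRc13vOAZy+Bd5VQxM1rDgQvNvi9wpbMs4+zkXGbVapMSHWHb69hPiqW4azTjrm+yUjOdTTn9OLCMFVpFXMaHL83woritFXby/LBa79ZHU+kn9LizXLFXGKcDMJZCoA1n412mHRtwUeXGqdlzeOzDxBG+ZRT0aI005XcDj2p6b2wvW6bTD6XVcFPG1s2PVmb8u3ZamnBMV2i0lhnRZSBwVqeXoCtACR3wb5sj4Vth1OSypK1erAdBywgis/U3O7vRWrGLxal8drr48rvk5vq8NL1TkTaDUMdzdtZ2UJLNpONMmWUy36ElWSjprN2ByyBdm+6l4Z+O8C3a1uozZ7DyX/mFkQALjMAKjECDCcQeXMhweGIaT6BrE9Bvxo6wJ/rWdKz2YZ9Sp+BL2VruJR5pme9nYq1Yxu8G7QinZ1+o0IzGpobS7VcNVt72G/p+NPgaeuOBhhFneqwwk5ThDJNZSY+2fXWGBNS18CQY6hcy3WnQy1ktsE0JGc/vjgjprwvG4VtasR+P4Cb1KGNI0caE5YcIzRF9aSTv9GYBR4uv+51pBE7kz9qp7ZPneB4HBc0tth51qS7Xh9xdzSc282TOjlcT6Bnr4mRp2GYKYFPmlBprodmg6h3QLp1EBIs3MSIxb2QNDt+CXZhw21efzh91vnSdDV3ZUVlhdlLfno1YilYyKeEz7pLfDqbZZ+8W5q2jIO9NIW0kyd4oN3B0uPmKSLEQh5XsdqPx6yNdz51EDszEqYec2bD8/XKUyleXM2Q1l4/djiQwr5qhlObf7PIcc6uUl6AZaBwdr1VmAqqT87/SN28vnWJMwAfSK+R3Om91nOpeWbNRV3lAO4aAzAa+d/SGxVb49t1RM6oYh9nguCmk3K2YIOAtXSFSZRDcYtXf7lkNSTBuv85JFFySAEireDsRd+4Lb+Um8HRpVCx7anLVVPNSVzWQJ4AKxZX8NO6ZyldlOauaDeNsJJPXHaJY2152ZKkW5tUJyR8e7Aqhf+PFwYtTeEbynwkarixbzgrloAfX7lIRYWky7rlUCuw4bz5fqbdSMLPxqjXutzpRwE4xPYSlSI0bYxZT4p97dXNFRNK5ORQrOR2CQQv4H9rlc2TcUl/oEi9ueXRi5e3Pb6YdVs/ez5qWa9Dm3g3cilX0empIwcszbfjr6nmf8zNUlW1eInNxuS6KxBP/VdY1emUGQAzsOalcKldgQ1kI/p3sbhoTG1FlVBOf1o9VHlCapJjq156Mqxw4cp8RTWcPI57sD8owX1sX5R8cXIzSyYTZE8psOYu3fbVGAA/tN+tSlnIazPbUf8MsOEKhCVry0hPvz5Npk9gbI1EaaMonM4WgVcpeY1TLVc6dFW/zHBvfJZJhlCIld/KXE/Ol87j8eWLAEey6AgZaAcPJMQZ40VUyRk1XZE1WGkksahcL5g/emSzbIeks5HEeJVxaFZskl2OCJAI5ETc0pJ9Klt31syoNT5yypRT7NB9BTIBspIPeMvTtlOyJbZL5Ec+z2vERZE50IBGlNCtGFs1ZnQjeaIuqlx0eFBQTVJs4sy3ATAy+NPVO4yATZpGRjt+1ZCD/8z8uND6gNzpWE14UW2JvXaYmGTDcUW65MvUN7jGr4hmYoykgzHfoPmpFxultVqsXrSxye/SHRJkQq5g+q7NQJU0LFxifuGKe44ayzUpqVF+WUR7pVtzYqucbqFxSmp4srd3to/HxpzRqF6RJzpk9fOHCwxfd6OeoculhGhEfyqJSYdmP1SS9NfYPmuHM6E8g489PGlAjqx3ZTR1iqhDpodKiZRXbIyzlqZwWY9ddjtb26GFMniI6/TXCwljnbWOiKF2ZGB8rXCcQVmPOGR16cyvd0JuaqM6n8rRY26hflpmbkRtireikLTEn4K6TGyAx6qPSFV9aVWQ272akt3UxE7FJxxe0sKaXHVid216bG+Bd4KHQ1xknXxN33mFWmzIo4FsdlJsilNPL7Knqt61WCEjpEZHp1yngcl+a0ynX1iSxtujkk8lgGAWLGBdvHJ5wYJxaGd5fH5/dGt+c0p5a6xvoNaRclt5i3FsX0p1roSGL8QxlWAXgGBNZYArEHs96zRtmlMoJF4Z7W0tjztezbp9FVU2K0JO4c+Ka2h8fnl/blZxRFV6mcaUpnNsZWuFhXB+TFJ0uomAvJeSLXScWp7TRMfb5EnVBhSB16CmyY/eMN61bo7hyKfim9LuEBA/0tyGbG5/aWd9h02aGvhgbdcqp0o2iUkx"/>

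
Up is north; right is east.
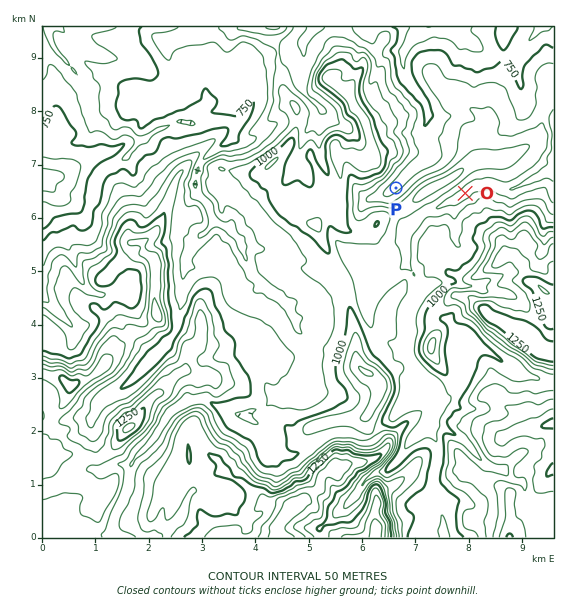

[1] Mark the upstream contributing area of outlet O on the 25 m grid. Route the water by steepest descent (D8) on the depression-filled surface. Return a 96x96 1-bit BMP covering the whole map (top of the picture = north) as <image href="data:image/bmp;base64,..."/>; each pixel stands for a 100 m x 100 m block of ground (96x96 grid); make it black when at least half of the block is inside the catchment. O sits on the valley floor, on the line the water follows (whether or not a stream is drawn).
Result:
<image width="96" height="96" href="data:image/bmp;base64,Qk2+BAAAAAAAAD4AAAAoAAAAYAAAAGAAAAABAAEAAAAAAIAEAAATCwAAEwsAAAIAAAAAAAAA////AAAAAAAAAAAAAA///gAAAP8AAAAAAA///gAAAP8AAAAAAA///gAAAP8AAAAAAAf//gAAAP8AAAAAAAP//gAAAP8AAAAAAAH//gAAAP8AAAAAAAD//gAAAP8AAAAAAAA//gAAAP8AAAAAAAAf/gAAAf8AAAAAAAAP/4AAA/8AAAAAAAAP/+AAD/8AAAAAAAAP//HwP/8AAAAAAAAD///8f/8AAAAAAAAAf/////8AAAAAAAAAB/////8AAAAAAAAAAf////8AAAAAAAAAAP////8AAAAAAAAAAf////8AAAAAAAAAA/////8AAAAAAAAAA/////8AAAAAAAAAB/////8AAAAAAAAAB/////8AAAAAAAAAB/////8AAAAAAAAAB/////8AAAAAAAAAA/////8AAAAAAAAAA/////8AAAAAAAAAAf////8AAAAAAAAAAf////8AAAAAAAAAAf////8AAAAAAAAAAf////8AAAAAAAAAA/////8AAAAAAAAAD/////8AAAAAAAAAH/////8AAAAAAAAAH/////8AAAAAAAAAH/////4AAAAAAAAAH/////AAAAAAAAAAH////+AAAAAAAAAAH/////AAAAAAAAAAH/////gAAAAAAAAAP/////wAAAAAAAAAP/////4AAAAAAAAAP/////8AAAAAAAAAP/////4AAAAAAAAAP/////4AAAAAAAAAf/////4AAAAAAAAAf/////4AAAAAAAAAf/////wAAAAAAAAAf/////gAAAAAAAAA/////+AAAAAAAAAA/////+AAAAAAAAAB/////8AAAAAAAAAD/////8AAAAAAAAAD/////4AAAAAAAAAD/////gAAAAAAAAAH/////gAAAAAAAAAH/////AAAAAAAAAAP/////AAAAAAAAAAPz////AAAAAAAAAAPA////AAAAAAAAAAPAf//+AAAAAAAAAAAAH//8AAAAAAAAAAAAB//4AAAAAAAAAAAAAf/wAAAAAAAAAAAAAP/gAAAAAAAAAAAAAH/AAAAAAAAAAAAAAB8AAAAAAAAAAAAAAAYAAAAAAAAAAAAAAAAAAAAAAAAAAAAAAAAAAAAAAAAAAAAAAAAAAAAAAAAAAAAAAAAAAAAAAAAAAAAAAAAAAAAAAAAAAAAAAAAAAAAAAAAAAAAAAAAAAAAAAAAAAAAAAAAAAAAAAAAAAAAAAAAAAAAAAAAAAAAAAAAAAAAAAAAAAAAAAAAAAAAAAAAAAAAAAAAAAAAAAAAAAAAAAAAAAAAAAAAAAAAAAAAAAAAAAAAAAAAAAAAAAAAAAAAAAAAAAAAAAAAAAAAAAAAAAAAAAAAAAAAAAAAAAAAAAAAAAAAAAAAAAAAAAAAAAAAAAAAAAAAAAAAAAAAAAAAAAAAAAAAAAAAAAAAAAAAAAAAAAAAAAAAAAAAAAAAAAAAAAAAAAAAAAAAAAAAAAAAAAAAAAAAAAAAAAAAAAAAAAAAAAAAAAAAAAAAAAAAAAAAAAAAAAAAAAAAAAAAAAAAAAAAAAA="/>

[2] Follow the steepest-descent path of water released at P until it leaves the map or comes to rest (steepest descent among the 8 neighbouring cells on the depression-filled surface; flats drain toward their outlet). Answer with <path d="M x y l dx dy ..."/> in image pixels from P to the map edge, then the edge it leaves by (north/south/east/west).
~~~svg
<path d="M396 188l0-3 19-18 8-4 5-6 0-6-5-14 0-8 4-6 0-6 1-1-1-8-3-7-5-5 0-1-6-6 0-1-6-8 0-3-3-5 0-5-1-2 0-12 2-5 12-13 4-2 7-6"/>
exit: north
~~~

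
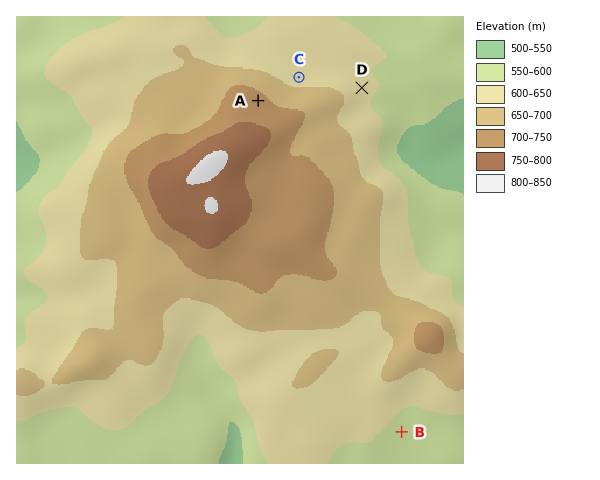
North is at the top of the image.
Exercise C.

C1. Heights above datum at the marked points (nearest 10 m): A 710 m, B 580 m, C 630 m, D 610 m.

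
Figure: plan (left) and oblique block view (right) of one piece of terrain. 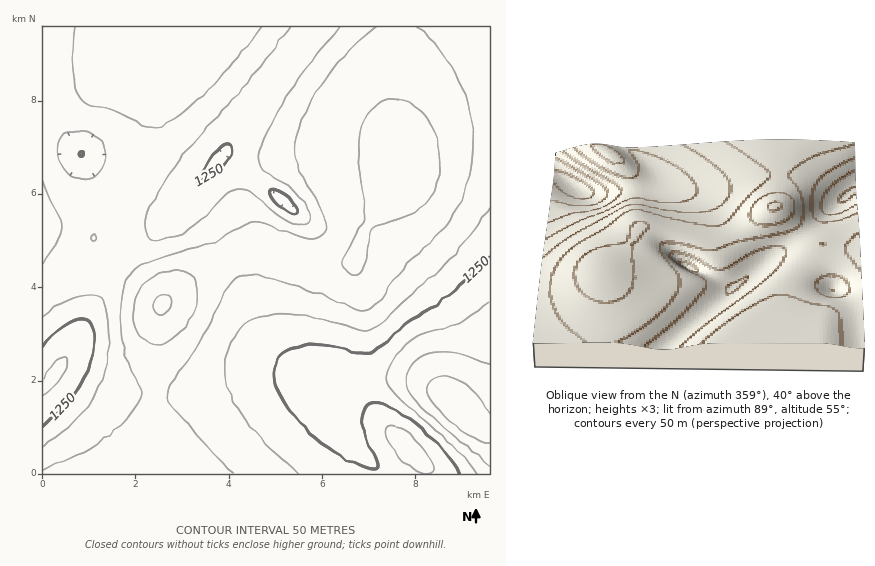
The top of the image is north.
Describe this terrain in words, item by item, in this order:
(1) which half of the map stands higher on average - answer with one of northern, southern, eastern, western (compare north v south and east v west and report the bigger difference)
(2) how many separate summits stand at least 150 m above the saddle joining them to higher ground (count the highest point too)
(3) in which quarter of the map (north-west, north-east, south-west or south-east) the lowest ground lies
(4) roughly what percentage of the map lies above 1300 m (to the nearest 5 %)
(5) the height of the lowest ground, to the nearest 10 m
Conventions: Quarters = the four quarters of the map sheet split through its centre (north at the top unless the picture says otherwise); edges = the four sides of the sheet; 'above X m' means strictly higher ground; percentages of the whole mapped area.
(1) On average the northern half of the map is the higher ground.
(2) There is 1 summit with 150 m or more of prominence.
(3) Look to the south-east quarter for the lowest ground.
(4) About 65 % of the map lies above 1300 m.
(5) The lowest ground is at about 1070 m.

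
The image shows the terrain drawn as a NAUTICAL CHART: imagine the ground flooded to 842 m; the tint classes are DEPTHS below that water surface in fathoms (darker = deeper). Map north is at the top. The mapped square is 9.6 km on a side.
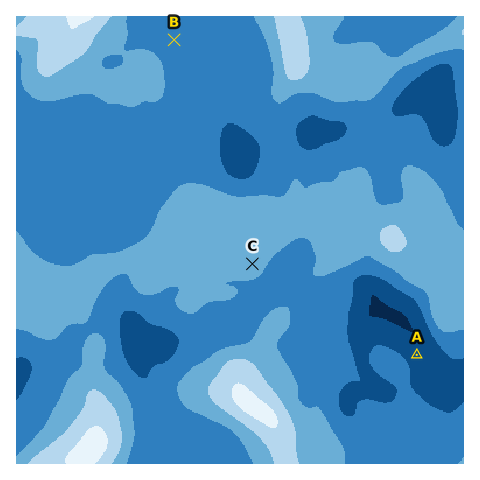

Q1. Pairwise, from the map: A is below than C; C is above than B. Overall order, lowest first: A B C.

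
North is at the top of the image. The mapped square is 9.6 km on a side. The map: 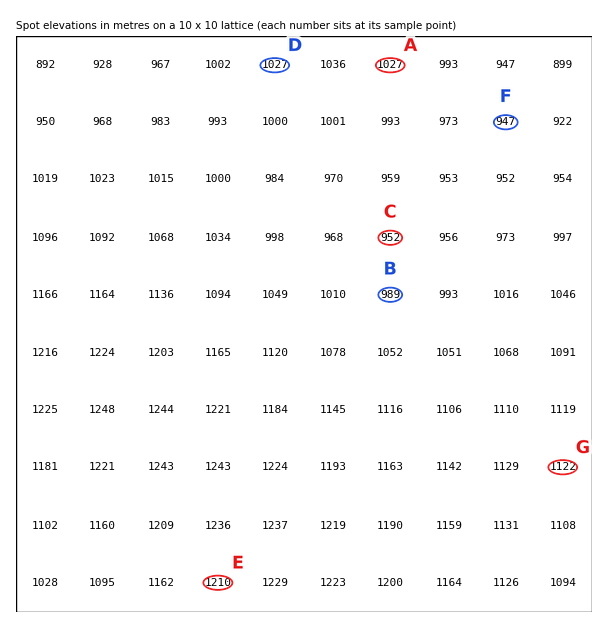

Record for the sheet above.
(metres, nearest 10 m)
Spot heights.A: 1030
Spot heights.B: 990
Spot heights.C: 950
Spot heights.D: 1030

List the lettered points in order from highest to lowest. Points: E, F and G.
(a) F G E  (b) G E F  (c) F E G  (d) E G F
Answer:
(d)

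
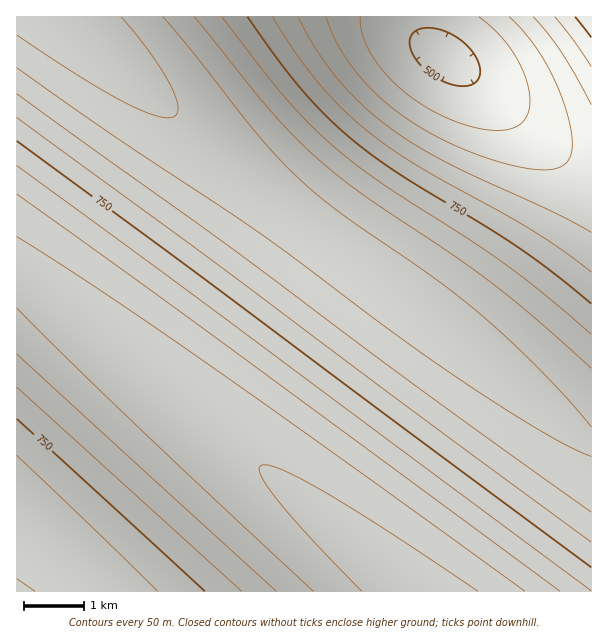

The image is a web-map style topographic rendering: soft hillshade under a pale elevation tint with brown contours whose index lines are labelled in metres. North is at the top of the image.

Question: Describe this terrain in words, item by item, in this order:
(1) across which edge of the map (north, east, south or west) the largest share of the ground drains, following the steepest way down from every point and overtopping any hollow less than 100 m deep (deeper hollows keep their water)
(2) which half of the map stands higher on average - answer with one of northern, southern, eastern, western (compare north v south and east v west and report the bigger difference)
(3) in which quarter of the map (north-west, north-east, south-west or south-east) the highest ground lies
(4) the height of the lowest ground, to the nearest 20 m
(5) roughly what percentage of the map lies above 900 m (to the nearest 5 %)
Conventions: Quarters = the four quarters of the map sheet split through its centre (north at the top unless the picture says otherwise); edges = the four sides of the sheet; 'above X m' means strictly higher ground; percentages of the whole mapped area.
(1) Most of the ground drains across the southern edge.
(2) Taken as a whole, the northern half is higher than the southern.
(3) The highest ground is in the north-west quarter.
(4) About 480 m is the lowest elevation on the sheet.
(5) Ground above 900 m makes up about 15 % of the sheet.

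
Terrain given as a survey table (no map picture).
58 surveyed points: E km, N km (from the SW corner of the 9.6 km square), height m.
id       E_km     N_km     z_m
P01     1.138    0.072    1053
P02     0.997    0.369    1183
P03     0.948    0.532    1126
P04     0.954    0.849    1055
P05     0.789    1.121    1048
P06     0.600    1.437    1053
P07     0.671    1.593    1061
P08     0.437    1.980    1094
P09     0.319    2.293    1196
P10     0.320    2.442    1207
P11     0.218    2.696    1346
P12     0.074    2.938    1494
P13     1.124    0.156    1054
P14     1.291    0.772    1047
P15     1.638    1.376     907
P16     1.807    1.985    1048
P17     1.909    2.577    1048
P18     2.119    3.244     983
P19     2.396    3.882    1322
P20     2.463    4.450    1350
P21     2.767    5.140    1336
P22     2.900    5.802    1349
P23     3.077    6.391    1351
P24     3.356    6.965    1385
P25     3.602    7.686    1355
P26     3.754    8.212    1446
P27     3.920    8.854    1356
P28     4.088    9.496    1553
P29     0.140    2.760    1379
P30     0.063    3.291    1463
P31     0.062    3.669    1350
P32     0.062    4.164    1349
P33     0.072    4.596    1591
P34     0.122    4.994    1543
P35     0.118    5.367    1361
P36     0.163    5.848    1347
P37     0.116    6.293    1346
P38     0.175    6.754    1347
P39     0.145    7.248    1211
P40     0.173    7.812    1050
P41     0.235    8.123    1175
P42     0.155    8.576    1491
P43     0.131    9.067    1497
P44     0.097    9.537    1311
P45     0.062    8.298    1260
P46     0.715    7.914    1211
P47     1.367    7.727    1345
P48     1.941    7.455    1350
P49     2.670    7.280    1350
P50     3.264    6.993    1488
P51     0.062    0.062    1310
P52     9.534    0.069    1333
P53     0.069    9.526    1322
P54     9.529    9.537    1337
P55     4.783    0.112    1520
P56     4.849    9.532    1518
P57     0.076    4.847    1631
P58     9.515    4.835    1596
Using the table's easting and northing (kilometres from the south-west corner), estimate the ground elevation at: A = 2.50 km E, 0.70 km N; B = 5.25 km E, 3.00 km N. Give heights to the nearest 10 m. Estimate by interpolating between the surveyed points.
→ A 940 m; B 1250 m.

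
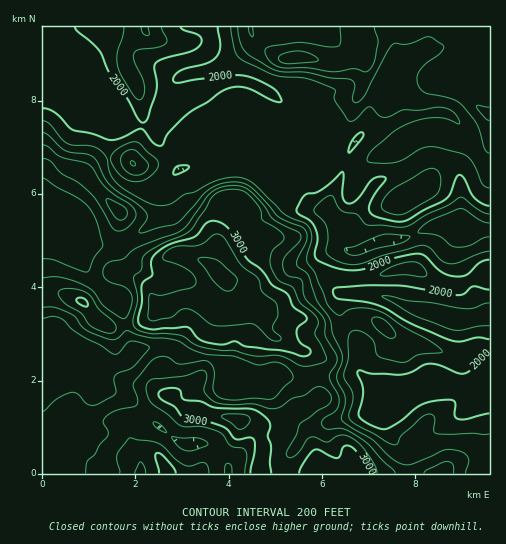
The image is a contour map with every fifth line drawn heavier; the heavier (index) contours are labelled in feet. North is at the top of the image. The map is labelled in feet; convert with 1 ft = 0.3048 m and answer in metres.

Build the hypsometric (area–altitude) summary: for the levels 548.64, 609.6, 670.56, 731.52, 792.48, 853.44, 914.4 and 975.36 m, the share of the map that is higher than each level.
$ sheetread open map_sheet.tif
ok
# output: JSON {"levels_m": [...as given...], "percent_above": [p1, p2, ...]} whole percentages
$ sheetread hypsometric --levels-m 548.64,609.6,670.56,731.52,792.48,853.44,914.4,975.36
{"levels_m": [548.64, 609.6, 670.56, 731.52, 792.48, 853.44, 914.4, 975.36], "percent_above": [96, 82, 60, 44, 28, 17, 9, 4]}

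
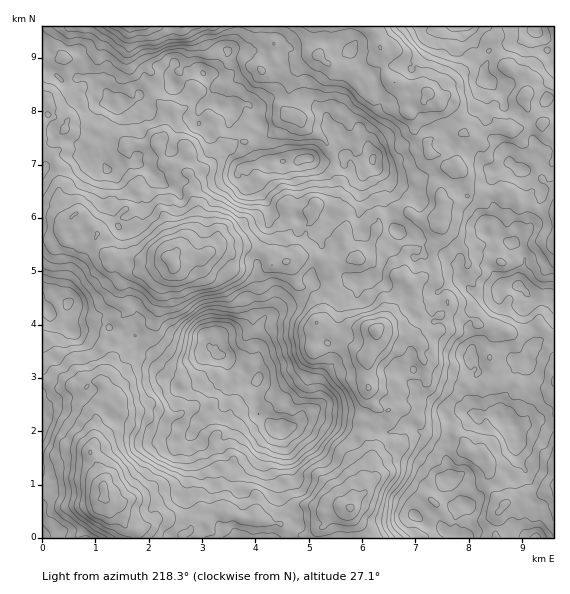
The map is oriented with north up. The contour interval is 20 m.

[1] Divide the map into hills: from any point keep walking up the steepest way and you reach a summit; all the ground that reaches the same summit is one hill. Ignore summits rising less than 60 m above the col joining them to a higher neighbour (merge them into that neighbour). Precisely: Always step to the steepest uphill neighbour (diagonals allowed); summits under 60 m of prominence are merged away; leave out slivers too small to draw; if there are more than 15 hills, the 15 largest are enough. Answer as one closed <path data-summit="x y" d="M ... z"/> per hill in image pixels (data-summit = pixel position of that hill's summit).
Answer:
<path data-summit="217 355" d="M80 214l-5 0-8 8-14-5-10-2-1 25 9 1 10-7 10 9 13 2 11-6 9 14 17 6 10 11 6 2-9 1-6 8 0 18 4 12-4 6-1 14-6 8-1 18-5 16-6 12-3-3-7 0-7 6 9 11 6 2-6 7 0 29-5 15-18 1-30 8 0 76 325 1-4-9-10-12-3-9 4-8 11-8 1-8 5-8 0-23-8-17 3-12 9-9 0-8-6-11 0-9 6-4 18 0 6 7 8 1 17-6 2-2 0-16-5-11-2-9 5-9 14-7 1-15-12 3-8 9 3-4 0-8-8-8 0-17-1-4-6-5-8 10-5 17-17 22-4 17-6 7-8-4-12-12-14-5-6-7-10-4 6-7 3-20 8-12-3-17-4-5-18-7-12 0-10 7-14 3-6-11-15-7-12-1-21 1-32 16-14 0-4-5-16-9-21-26-5 3-7-5-7 0-16 13-10-14z"/><path data-summit="308 159" d="M312 26l-269 0-1 189 25 7 8-8 5 0 7 6 10 14 16-13 7 0 7 5 5-3 21 26 16 9 4 5 14 0 32-16 21-1 12 1 15 7 6 11 14-3 10-7 18 2 12 5 4 5 3 16-8 13-3 20-6 7 10 4 6 7 14 5 12 12 9 4 7-14 2-10 17-22 8-22 5-5 6 1 21-12-1-22 9-12-1-12 2-14-2-16 16-28-9-1-9-11-10-3-2-9-12-11-1-11-7-10 0-10 3-4-13-14-8-4-9 0-12 4-12-10-15-3-14-7-14-12-4-8z"/><path data-summit="519 287" d="M547 122l-7 3-11 0-14 5-19-3-9 3-11 7-11-2-2 12-6 13 0 8-16 27 2 16-2 14 1 12-9 12 1 22-24 13 4 7 0 17 8 8 0 8 5-5 12-3-1 15-14 7-5 9 2 9 5 11 0 16-9 6-10 2-8-1-6-7-18 0-6 4 0 9 6 11 0 8-9 9-3 12 8 17 0 23-5 8-1 8-11 8-4 8 3 9 15 21 186-1 0-413z"/><path data-summit="48 311" d="M63 234l-8 5-13 2 1 220 29-8 17 0 5-9 3-21-2-15 6-7-6-2-9-11 7-6 7 0 3 3 6-12 5-16 1-18 6-8 1-14 4-6-4-12 0-18 6-8 9-1-6-2-10-11-17-6-9-14-11 6-13-2-6-4z"/><path data-summit="456 27" d="M553 26l-181 0-1 2 8 12 2 8 14 2 13 13 7 3 6 9 1 12 17 16 16 9 8 9 0 11 2 2 4 3 7 0 11-7 9-3 19 3 14-5 25-2z"/>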